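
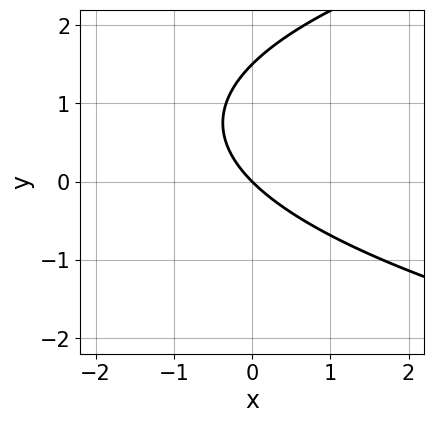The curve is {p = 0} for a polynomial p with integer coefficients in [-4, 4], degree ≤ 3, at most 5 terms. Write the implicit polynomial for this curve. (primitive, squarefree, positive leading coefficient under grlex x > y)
2*y^2 - 3*x - 3*y

The degree is 2 — a generic line meets the curve in up to 2 points.
Checking where it meets the axes: one x-axis crossing is at x = 0; it crosses the y-axis at the gridline y = 0.
Assembling these constraints gives the stated polynomial.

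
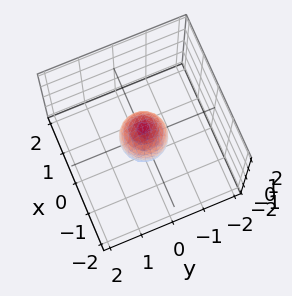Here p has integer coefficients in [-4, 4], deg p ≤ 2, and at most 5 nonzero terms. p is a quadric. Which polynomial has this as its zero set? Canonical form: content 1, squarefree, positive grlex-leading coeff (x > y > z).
2*x^2 + 2*y^2 + z^2 - 1

First, deg p = 2.
Next, symmetry: the surface is invariant under rotation about z: p = q(x² + y², z); mirror symmetry z ↦ −z ⇒ only even powers of z.
Next, from the axis intercepts and sections: the z-axis gridline crossings are at z ∈ {-1, 1}; a circular section at z = 0 has radius between 0 and 1.
Finally, together with the visible shape, these determine p as stated.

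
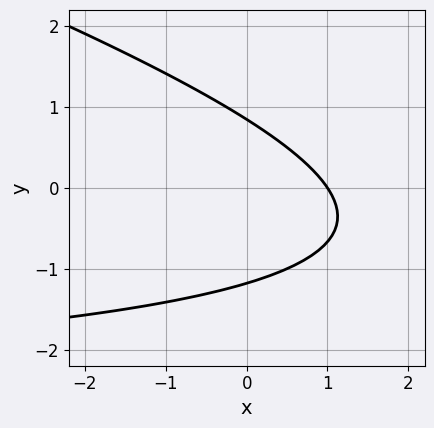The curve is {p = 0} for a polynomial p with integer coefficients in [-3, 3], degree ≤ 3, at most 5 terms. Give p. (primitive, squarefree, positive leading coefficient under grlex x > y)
Degree: the shape is more complex than any degree-1 curve, so deg p = 2.
From the visible intercepts: it crosses the x-axis at the gridline x = 1.
These observations pin down the coefficients.

x*y + 3*y^2 + 3*x + y - 3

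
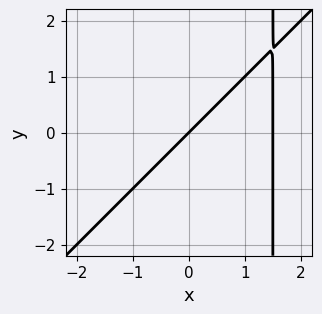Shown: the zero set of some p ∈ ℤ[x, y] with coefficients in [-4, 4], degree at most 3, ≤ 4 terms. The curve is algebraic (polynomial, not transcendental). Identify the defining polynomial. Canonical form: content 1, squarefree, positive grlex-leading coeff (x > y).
1. deg p = 2. No degree-1 curve has this shape.
2. Checking where it meets the axes: it crosses the y-axis at the gridline y = 0; it meets the x-axis at x = 0 (among the integer gridlines).
3. Assembling these constraints gives the stated polynomial.

2*x^2 - 2*x*y - 3*x + 3*y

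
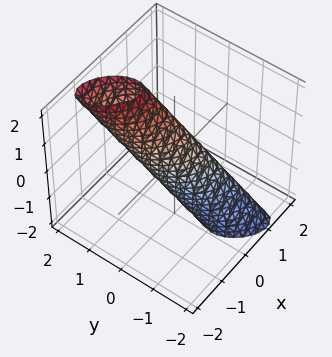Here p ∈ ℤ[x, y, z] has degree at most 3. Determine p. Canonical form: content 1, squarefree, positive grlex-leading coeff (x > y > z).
3*x^2 + 3*x*y + 3*y^2 - 3*y*z + z^2 - 1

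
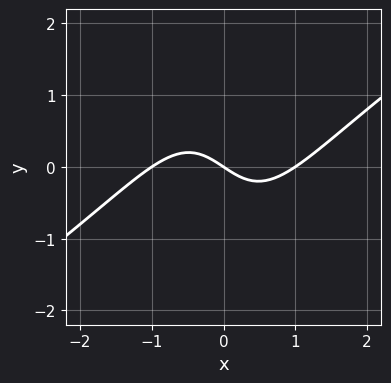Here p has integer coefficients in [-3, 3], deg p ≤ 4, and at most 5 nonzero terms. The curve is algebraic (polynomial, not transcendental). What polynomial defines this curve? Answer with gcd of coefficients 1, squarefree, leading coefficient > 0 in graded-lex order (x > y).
2*x^3 - 3*x^2*y - 2*x - 3*y

First, the degree is 3 — a generic line meets the curve in up to 3 points.
Next, from the visible intercepts: the x-axis gridline crossings are at x ∈ {-1, 0, 1}; one y-axis crossing is at y = 0.
Finally, these observations pin down the coefficients.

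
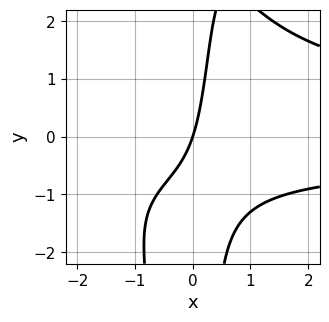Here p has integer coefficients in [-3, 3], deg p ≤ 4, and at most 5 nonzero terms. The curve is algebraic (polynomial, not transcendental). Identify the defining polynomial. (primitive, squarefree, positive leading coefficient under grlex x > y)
First, the degree is 4 — the shape is more complex than any degree-3 curve.
Next, from the axis intercepts and sections: one x-axis crossing is at x = 0; it meets the y-axis at y = 0 (among the integer gridlines).
Finally, putting this together gives p.

x^2*y^2 - 2*x*y - 3*x + y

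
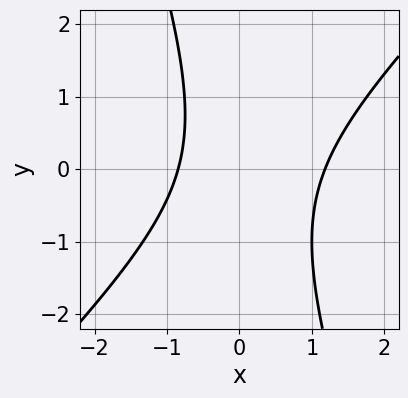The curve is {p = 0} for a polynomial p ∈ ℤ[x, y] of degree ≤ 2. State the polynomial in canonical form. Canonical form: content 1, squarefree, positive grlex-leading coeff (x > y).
1. The degree is 2 — the shape is more complex than any degree-1 curve.
2. Checking where it meets the axes: the curve avoids every integer y-axis point in the box.
3. Together with the visible shape, these determine p as stated.

3*x^2 - 2*x*y - y^2 - x - 3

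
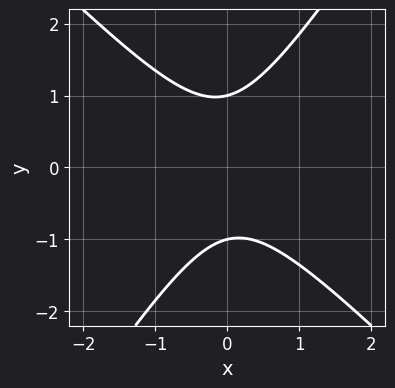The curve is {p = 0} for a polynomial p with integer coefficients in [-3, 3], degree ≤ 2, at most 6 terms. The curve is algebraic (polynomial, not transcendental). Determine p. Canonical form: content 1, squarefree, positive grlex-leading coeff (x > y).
1. deg p = 2.
2. From the visible intercepts: it misses every integer gridline on the x-axis; among the integer gridlines, it crosses the y-axis at y ∈ {-1, 1}.
3. Matching integer coefficients to the picture gives p.

3*x^2 + x*y - 2*y^2 + 2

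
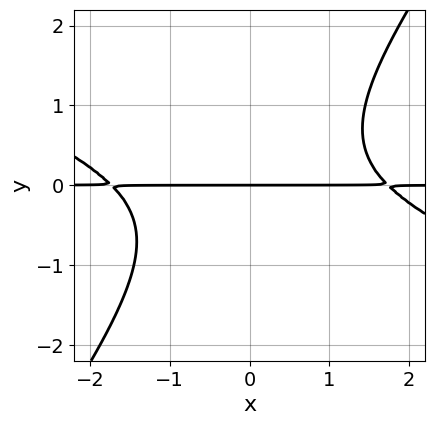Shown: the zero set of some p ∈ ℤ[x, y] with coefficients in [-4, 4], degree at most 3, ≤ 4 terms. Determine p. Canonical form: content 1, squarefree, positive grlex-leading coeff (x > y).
x^2*y + 2*x*y^2 - 2*y^3 - 3*y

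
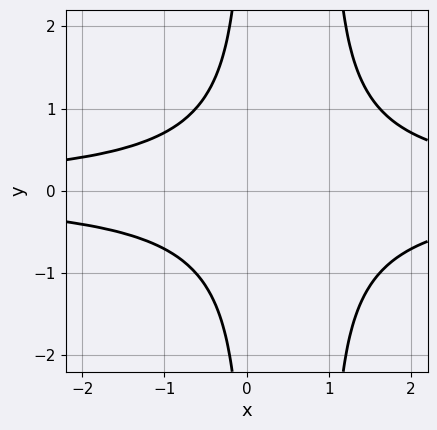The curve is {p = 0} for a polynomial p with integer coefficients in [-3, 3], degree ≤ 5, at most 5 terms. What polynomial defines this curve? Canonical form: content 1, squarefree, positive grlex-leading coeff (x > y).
x^2*y^2 - x*y^2 - 1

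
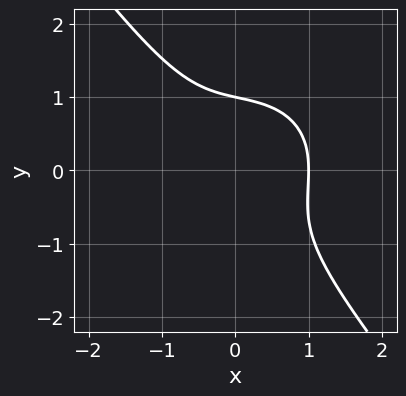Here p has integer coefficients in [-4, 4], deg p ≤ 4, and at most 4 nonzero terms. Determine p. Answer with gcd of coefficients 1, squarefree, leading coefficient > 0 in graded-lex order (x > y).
First, the degree is 3 — the shape is more complex than any degree-2 curve.
Then, against the integer gridlines: one x-axis crossing is at x = 1; it crosses the y-axis at the gridline y = 1.
Finally, putting this together gives p.

3*x^3 + 2*x*y^2 + 3*y^3 - 3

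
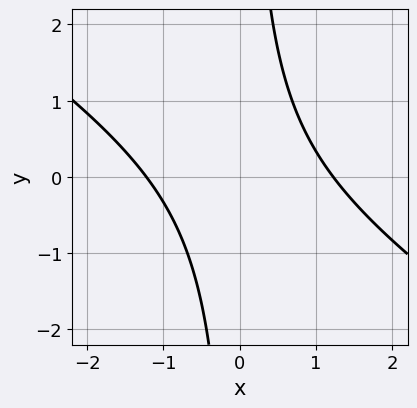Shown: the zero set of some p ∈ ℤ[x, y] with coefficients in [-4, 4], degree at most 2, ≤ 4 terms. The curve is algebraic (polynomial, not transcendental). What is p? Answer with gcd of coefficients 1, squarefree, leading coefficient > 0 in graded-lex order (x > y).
2*x^2 + 3*x*y - 3

(a) deg p = 2. A generic line meets the curve in up to 2 points.
(b) Reading off the gridlines: it misses every integer gridline on the y-axis.
(c) These observations pin down the coefficients.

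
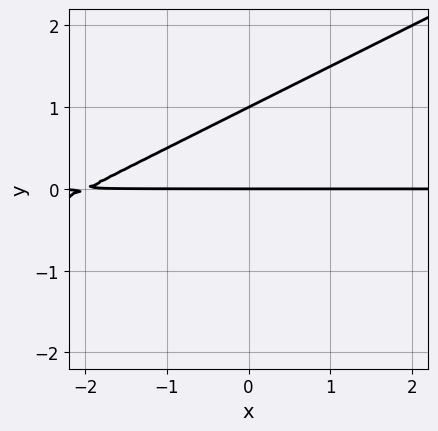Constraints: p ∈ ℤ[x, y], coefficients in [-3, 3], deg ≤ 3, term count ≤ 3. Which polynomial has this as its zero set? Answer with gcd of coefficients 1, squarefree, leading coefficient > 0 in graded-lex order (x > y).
x*y - 2*y^2 + 2*y

First, the degree is 2 — no degree-1 curve has this shape.
Next, from the visible intercepts: the visible x-axis segment lies entirely on the curve; the y-axis gridline crossings are at y ∈ {0, 1}.
Finally, the integer polynomial consistent with all of this is the stated p.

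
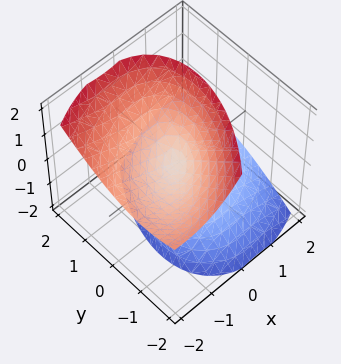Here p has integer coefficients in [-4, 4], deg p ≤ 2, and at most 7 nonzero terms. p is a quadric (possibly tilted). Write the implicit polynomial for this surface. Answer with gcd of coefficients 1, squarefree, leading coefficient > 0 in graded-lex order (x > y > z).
2*x^2 - 2*x*y + 3*x*z + 2*y^2 - 2*z^2

1. The picture has 2 separate pieces. Treating them together as one polynomial.
2. Degree: a generic line meets the surface in up to 2 points, so deg p = 2.
3. Reading off the gridlines: it meets the y-axis at y = 0 (among the integer gridlines); one z-axis crossing is at z = 0; it meets the x-axis at x = 0 (among the integer gridlines).
4. Fitting integer coefficients to these (and the overall shape) gives p.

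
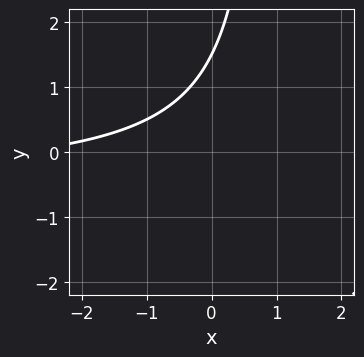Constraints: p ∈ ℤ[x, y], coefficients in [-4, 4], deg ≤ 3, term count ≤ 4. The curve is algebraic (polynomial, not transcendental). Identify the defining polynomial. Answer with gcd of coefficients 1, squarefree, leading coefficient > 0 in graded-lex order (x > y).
2*x*y + x - 2*y + 3

First, degree: the shape is more complex than any degree-1 curve, so deg p = 2.
Next, from the visible intercepts: it misses every integer gridline on the x-axis.
Finally, the integer polynomial consistent with all of this is the stated p.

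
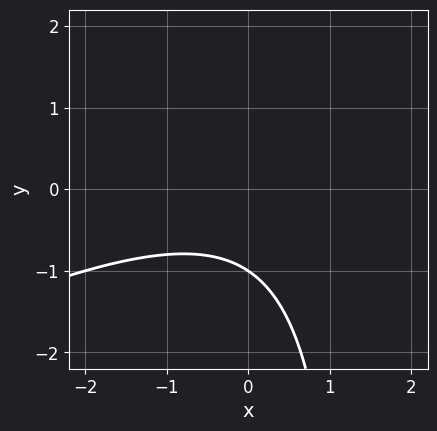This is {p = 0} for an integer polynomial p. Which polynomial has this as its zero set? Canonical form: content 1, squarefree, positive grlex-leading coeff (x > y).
x^2 - 2*x*y + 3*y + 3

First, deg p = 2.
Next, observable constraints: it misses every integer gridline on the x-axis; it meets the y-axis at y = -1 (among the integer gridlines).
Finally, the integer polynomial consistent with all of this is the stated p.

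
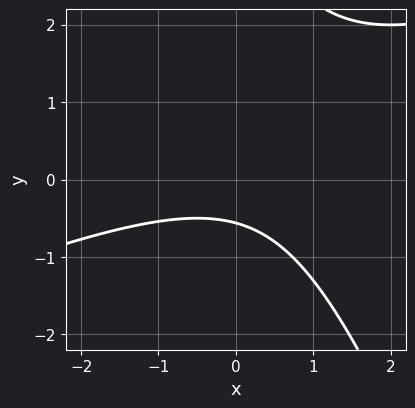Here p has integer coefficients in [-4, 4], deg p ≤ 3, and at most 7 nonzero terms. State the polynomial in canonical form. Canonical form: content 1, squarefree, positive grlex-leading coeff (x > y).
First, degree: a generic line meets the curve in up to 2 points, so deg p = 2.
Next, reading off the gridlines: no x-intercept at any integer in the box.
Finally, these observations pin down the coefficients.

x^2 - 2*x*y - y^2 + 3*y + 2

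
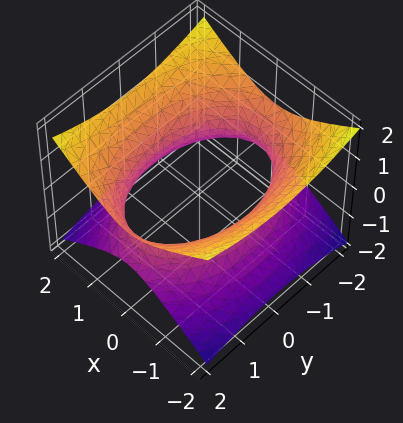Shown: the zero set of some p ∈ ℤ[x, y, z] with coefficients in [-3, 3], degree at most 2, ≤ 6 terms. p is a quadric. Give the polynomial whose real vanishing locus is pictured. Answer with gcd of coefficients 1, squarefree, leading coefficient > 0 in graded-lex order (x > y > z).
(a) Degree: an hourglass — one-sheet hyperboloid; a quadric, so deg p = 2.
(b) Symmetries: mirror symmetry y ↦ −y ⇒ only even powers of y; it's symmetric under x → −x, forcing even powers of x; mirror symmetry z ↦ −z ⇒ only even powers of z.
(c) From the visible intercepts: it misses every integer gridline on the z-axis.
(d) Together with the visible shape, these determine p as stated.

2*x^2 + y^2 - 3*z^2 - 3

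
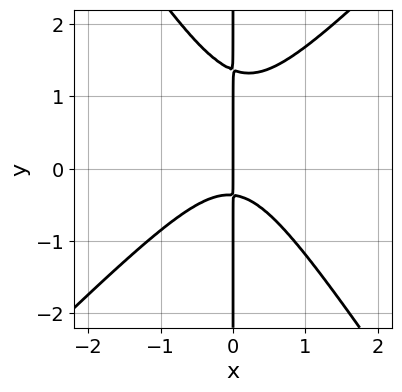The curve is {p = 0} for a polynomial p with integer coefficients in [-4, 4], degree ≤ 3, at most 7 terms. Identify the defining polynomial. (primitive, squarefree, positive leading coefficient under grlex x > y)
3*x^3 - x^2*y - 2*x*y^2 + 2*x*y + x

(a) deg p = 3.
(b) Against the integer gridlines: it crosses the x-axis at the gridline x = 0; the visible y-axis segment lies entirely on the curve.
(c) The integer polynomial consistent with all of this is the stated p.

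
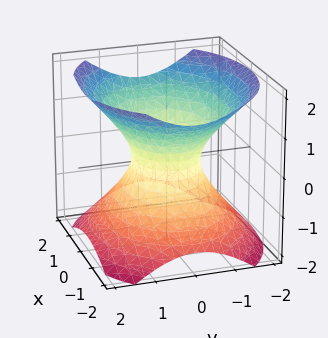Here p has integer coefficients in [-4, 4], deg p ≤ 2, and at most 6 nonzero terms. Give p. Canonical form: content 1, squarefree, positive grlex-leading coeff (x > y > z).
1. Degree: an hourglass — one-sheet hyperboloid; a quadric, so deg p = 2.
2. Symmetries: mirror symmetry z ↦ −z ⇒ only even powers of z; the y ↦ −y reflection is a symmetry, so y appears only in even powers; it's symmetric under x → −x, forcing even powers of x.
3. Checking where it meets the axes: the surface avoids every integer z-axis point in the box; the x-axis gridline crossings are at x ∈ {-1, 1}.
4. These observations pin down the coefficients.

2*x^2 + 3*y^2 - 3*z^2 - 2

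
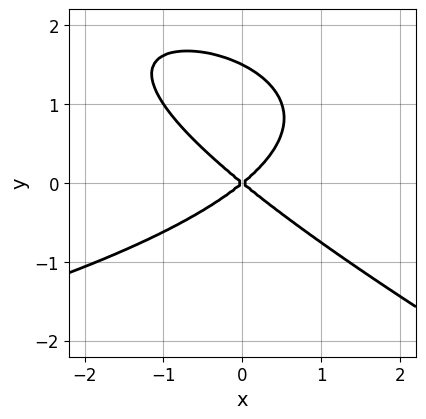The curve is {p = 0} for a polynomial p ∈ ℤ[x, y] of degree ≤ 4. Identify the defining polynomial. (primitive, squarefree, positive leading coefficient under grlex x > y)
Degree: a generic line meets the curve in up to 3 points, so deg p = 3.
Against the integer gridlines: it crosses the x-axis at the gridline x = 0; one y-axis crossing is at y = 0.
Assembling these constraints gives the stated polynomial.

x*y^2 + 2*y^3 + 2*x^2 - 3*y^2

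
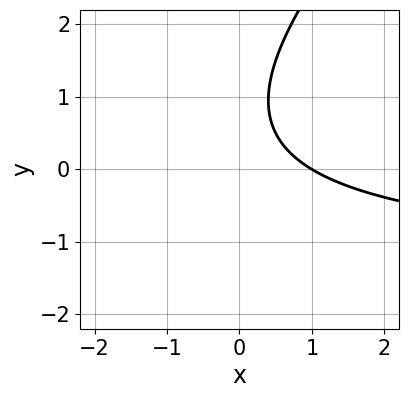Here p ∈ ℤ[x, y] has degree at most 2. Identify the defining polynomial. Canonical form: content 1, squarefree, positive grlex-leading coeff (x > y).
Degree: the shape is more complex than any degree-1 curve, so deg p = 2.
Reading off the gridlines: it misses every integer gridline on the y-axis; it crosses the x-axis at the gridline x = 1.
Putting this together gives p.

2*x*y - 2*y^2 + 3*x + 3*y - 3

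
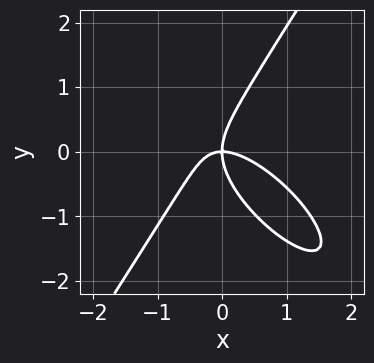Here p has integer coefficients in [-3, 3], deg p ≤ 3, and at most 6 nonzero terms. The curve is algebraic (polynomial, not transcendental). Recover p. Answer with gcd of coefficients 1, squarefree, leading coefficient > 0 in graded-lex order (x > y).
3*x^3 + 3*x^2*y - 2*y^3 + 3*x*y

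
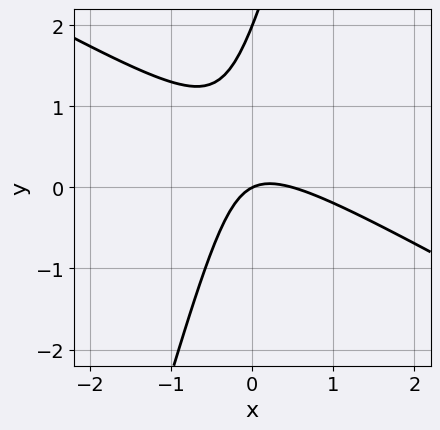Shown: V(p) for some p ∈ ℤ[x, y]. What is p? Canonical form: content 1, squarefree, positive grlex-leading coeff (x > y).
2*x^2 + 3*x*y - y^2 - x + 2*y

Degree: the shape is more complex than any degree-1 curve, so deg p = 2.
Against the integer gridlines: it meets the x-axis at x = 0 (among the integer gridlines); the y-axis gridline crossings are at y ∈ {0, 2}.
Together with the visible shape, these determine p as stated.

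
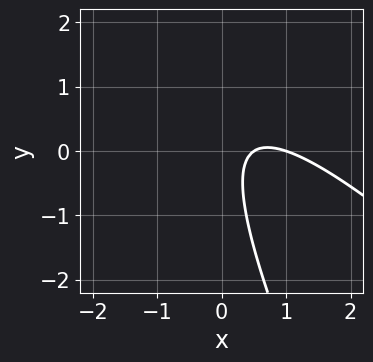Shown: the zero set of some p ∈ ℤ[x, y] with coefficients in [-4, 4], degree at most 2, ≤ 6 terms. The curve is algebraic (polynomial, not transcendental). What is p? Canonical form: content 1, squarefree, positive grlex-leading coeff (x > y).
The degree is 2 — a generic line meets the curve in up to 2 points.
Observable constraints: no y-intercept at any integer in the box; it meets the x-axis at x = 1 (among the integer gridlines).
Together with the visible shape, these determine p as stated.

2*x^2 + 3*x*y + y^2 - 3*x + 1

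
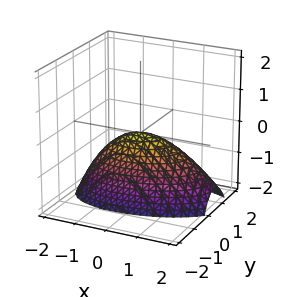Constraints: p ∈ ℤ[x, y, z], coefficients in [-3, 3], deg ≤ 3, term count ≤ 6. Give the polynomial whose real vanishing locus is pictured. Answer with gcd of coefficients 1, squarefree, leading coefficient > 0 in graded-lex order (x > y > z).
x^2 - x*y + 3*y^2 + y*z + 2*z

(a) deg p = 2. No degree-1 surface has this shape.
(b) Observable constraints: it crosses the x-axis at the gridline x = 0; one y-axis crossing is at y = 0; one z-axis crossing is at z = 0.
(c) The integer polynomial consistent with all of this is the stated p.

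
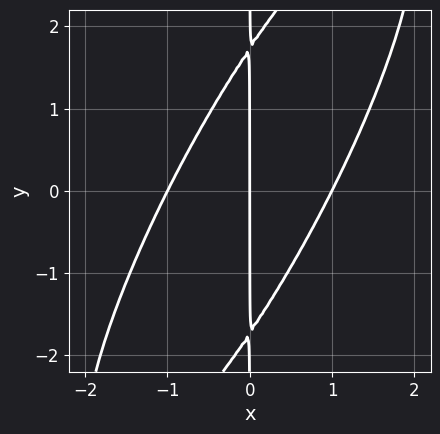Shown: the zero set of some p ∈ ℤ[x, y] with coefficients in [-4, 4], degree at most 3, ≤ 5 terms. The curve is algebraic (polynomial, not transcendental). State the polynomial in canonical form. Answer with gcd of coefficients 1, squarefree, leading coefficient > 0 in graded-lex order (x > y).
3*x^3 - 3*x^2*y + x*y^2 - 3*x

1. Degree: the shape is more complex than any degree-2 curve, so deg p = 3.
2. Against the integer gridlines: every point of the y-axis in the box is on the curve; among the integer gridlines, it crosses the x-axis at x ∈ {-1, 0, 1}.
3. The integer polynomial consistent with all of this is the stated p.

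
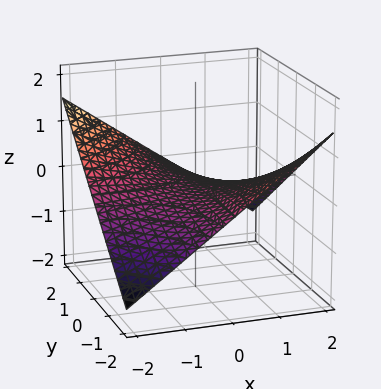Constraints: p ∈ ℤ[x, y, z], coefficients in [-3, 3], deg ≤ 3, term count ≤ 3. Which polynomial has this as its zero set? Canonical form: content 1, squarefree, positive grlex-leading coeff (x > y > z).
Degree: a saddle surface; a quadric, so deg p = 2.
Observable constraints: one z-axis crossing is at z = 0; the visible y-axis segment lies entirely on the surface.
Putting this together gives p.

x*y + 3*z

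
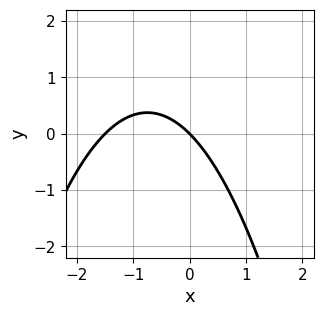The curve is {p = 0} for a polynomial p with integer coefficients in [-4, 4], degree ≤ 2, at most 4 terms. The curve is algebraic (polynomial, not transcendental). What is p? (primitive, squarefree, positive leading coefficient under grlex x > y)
deg p = 2. The shape is more complex than any degree-1 curve.
Observable constraints: it meets the x-axis at x = 0 (among the integer gridlines); it meets the y-axis at y = 0 (among the integer gridlines).
Solving for integer coefficients yields p as stated.

2*x^2 + 3*x + 3*y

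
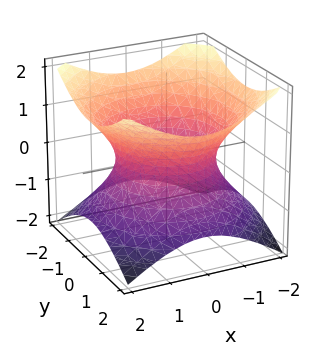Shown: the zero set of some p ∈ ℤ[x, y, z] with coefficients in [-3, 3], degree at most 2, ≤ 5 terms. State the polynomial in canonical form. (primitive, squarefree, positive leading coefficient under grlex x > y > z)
First, deg p = 2. One connected sheet with a waist; a quadric.
Then, symmetries: the surface is invariant under rotation about z: p = q(x² + y², z); it's symmetric under z → −z, forcing even powers of z.
Then, from the axis intercepts and sections: a circular section at z = 0 has radius between 1 and 2; the surface avoids every integer z-axis point in the box.
Finally, matching integer coefficients to the picture gives p.

2*x^2 + 2*y^2 - 3*z^2 - 3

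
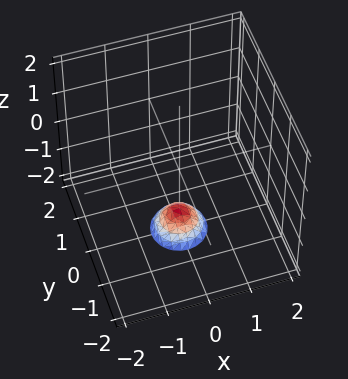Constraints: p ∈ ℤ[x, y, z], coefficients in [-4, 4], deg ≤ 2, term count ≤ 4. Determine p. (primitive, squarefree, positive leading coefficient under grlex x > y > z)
3*x^2 + 3*y^2 + 2*z + 3

First, degree: no degree-1 surface has this shape, so deg p = 2.
Next, symmetry: the z-axis is an axis of rotation, so x and y enter only as x² + y².
Then, observable constraints: no y-intercept at any integer in the box; a circular section at z = -2 has radius between 0 and 1; it misses every integer gridline on the x-axis.
Finally, fitting integer coefficients to these (and the overall shape) gives p.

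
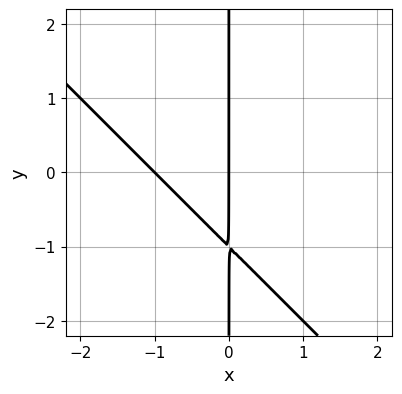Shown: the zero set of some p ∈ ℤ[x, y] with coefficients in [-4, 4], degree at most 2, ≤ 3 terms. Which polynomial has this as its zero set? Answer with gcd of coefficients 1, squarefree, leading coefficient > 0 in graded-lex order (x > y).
x^2 + x*y + x

First, deg p = 2. A generic line meets the curve in up to 2 points.
Next, against the integer gridlines: the x-axis gridline crossings are at x ∈ {-1, 0}; the visible y-axis segment lies entirely on the curve.
Finally, putting this together gives p.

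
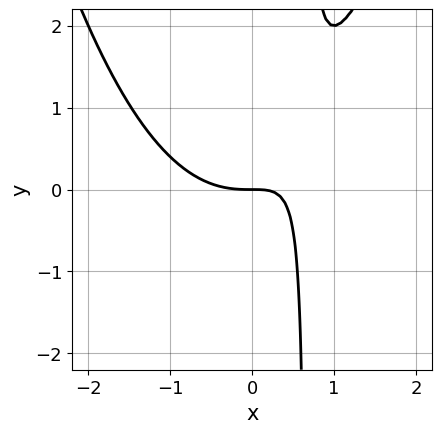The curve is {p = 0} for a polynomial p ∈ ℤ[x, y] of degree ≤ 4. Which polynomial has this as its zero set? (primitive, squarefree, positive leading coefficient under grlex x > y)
First, deg p = 3. The shape is more complex than any degree-2 curve.
Next, against the integer gridlines: it crosses the x-axis at the gridline x = 0; one y-axis crossing is at y = 0.
Finally, assembling these constraints gives the stated polynomial.

2*x^3 - 3*x*y + 2*y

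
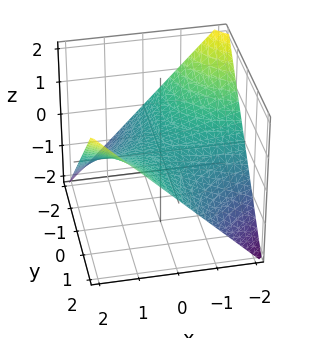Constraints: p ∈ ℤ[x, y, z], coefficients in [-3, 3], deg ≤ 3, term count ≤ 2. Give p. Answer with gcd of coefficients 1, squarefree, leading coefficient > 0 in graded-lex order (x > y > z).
x*y - 2*z

(a) Degree: a hyperbolic paraboloid; a quadric, so deg p = 2.
(b) From the axis intercepts and sections: it meets the z-axis at z = 0 (among the integer gridlines); the visible x-axis segment lies entirely on the surface; the visible y-axis segment lies entirely on the surface.
(c) Fitting integer coefficients to these (and the overall shape) gives p.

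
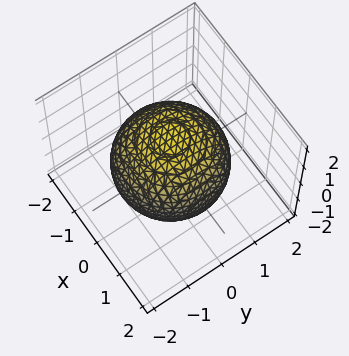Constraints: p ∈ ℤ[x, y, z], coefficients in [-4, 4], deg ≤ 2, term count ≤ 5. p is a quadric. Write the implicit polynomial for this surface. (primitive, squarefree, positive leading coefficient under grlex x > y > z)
Degree: a closed, bounded, convex surface; a quadric, so deg p = 2.
Symmetries: it's symmetric under z → −z, forcing even powers of z; the surface is invariant under rotation about z: p = q(x² + y², z).
Observable constraints: a circular section at z = -1 has radius exactly 1.
Assembling these constraints gives the stated polynomial.

x^2 + y^2 + z^2 - 2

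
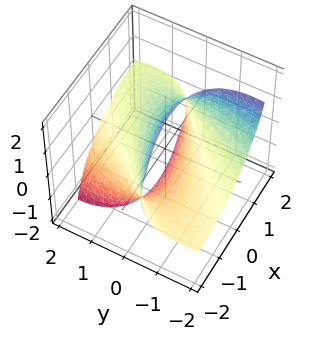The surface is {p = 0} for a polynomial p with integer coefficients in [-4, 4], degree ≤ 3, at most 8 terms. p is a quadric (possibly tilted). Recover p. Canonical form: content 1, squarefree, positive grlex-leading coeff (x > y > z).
x^2 - 2*x*y + y^2 + 3*y*z + z^2 - 2

(a) Degree: the shape is more complex than any degree-1 surface, so deg p = 2.
(b) Putting this together gives p.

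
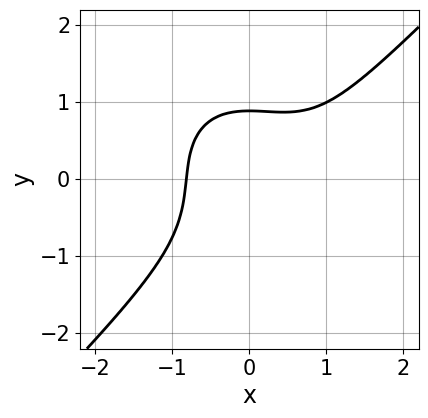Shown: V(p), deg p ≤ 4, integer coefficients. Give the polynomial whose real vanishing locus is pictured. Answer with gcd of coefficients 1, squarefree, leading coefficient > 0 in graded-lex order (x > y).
3*x^3 - 3*y^3 - 2*x^2 - y + 3

(a) deg p = 3. No degree-2 curve has this shape.
(b) The integer polynomial consistent with all of this is the stated p.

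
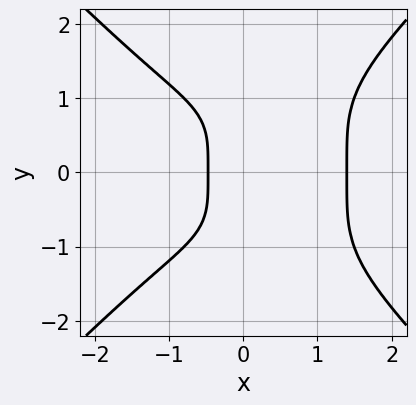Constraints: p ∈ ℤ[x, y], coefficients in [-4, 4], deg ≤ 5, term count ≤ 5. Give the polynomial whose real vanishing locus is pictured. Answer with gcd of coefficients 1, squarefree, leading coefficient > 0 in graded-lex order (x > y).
x^4 - y^4 - 2*x - 1

deg p = 4. The shape is more complex than any degree-3 curve.
Symmetries: mirror symmetry y ↦ −y ⇒ only even powers of y.
From the axis intercepts and sections: the curve avoids every integer y-axis point in the box.
Solving for integer coefficients yields p as stated.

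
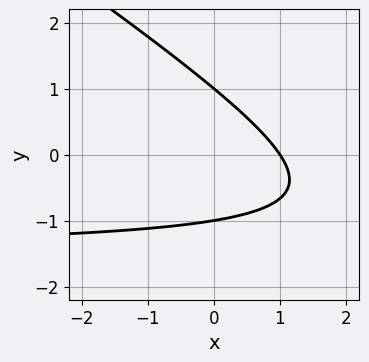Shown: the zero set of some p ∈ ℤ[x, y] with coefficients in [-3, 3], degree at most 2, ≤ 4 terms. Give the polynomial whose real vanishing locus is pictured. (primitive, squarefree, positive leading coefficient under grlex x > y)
First, deg p = 2.
Next, from the visible intercepts: among the integer gridlines, it crosses the y-axis at y ∈ {-1, 1}; it meets the x-axis at x = 1 (among the integer gridlines).
Finally, assembling these constraints gives the stated polynomial.

2*x*y + 3*y^2 + 3*x - 3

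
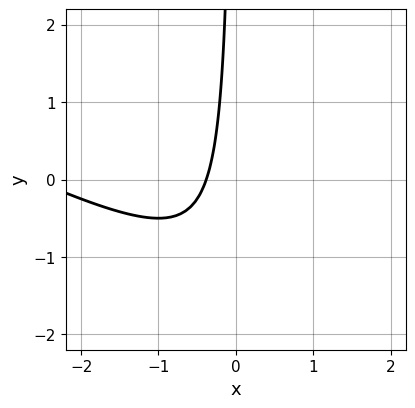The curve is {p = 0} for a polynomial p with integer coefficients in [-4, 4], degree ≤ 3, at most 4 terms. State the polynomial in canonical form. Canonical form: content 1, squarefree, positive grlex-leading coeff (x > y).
x^2 + 2*x*y + 3*x + 1

(a) The degree is 2 — the shape is more complex than any degree-1 curve.
(b) Reading off the gridlines: no y-intercept at any integer in the box.
(c) Matching integer coefficients to the picture gives p.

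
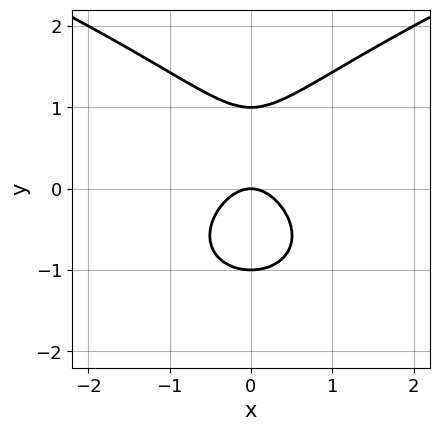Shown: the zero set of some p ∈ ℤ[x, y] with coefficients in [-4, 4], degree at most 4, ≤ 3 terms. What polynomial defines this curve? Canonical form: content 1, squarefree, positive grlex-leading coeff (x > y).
2*y^3 - 3*x^2 - 2*y

The degree is 3 — the shape is more complex than any degree-2 curve.
Symmetries: the x ↦ −x reflection is a symmetry, so x appears only in even powers.
From the visible intercepts: the y-axis gridline crossings are at y ∈ {-1, 0, 1}; it meets the x-axis at x = 0 (among the integer gridlines).
Assembling these constraints gives the stated polynomial.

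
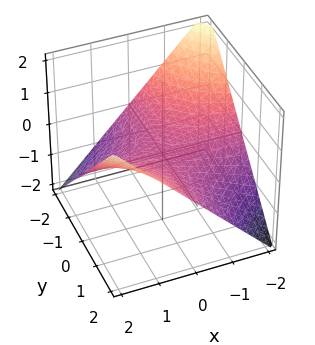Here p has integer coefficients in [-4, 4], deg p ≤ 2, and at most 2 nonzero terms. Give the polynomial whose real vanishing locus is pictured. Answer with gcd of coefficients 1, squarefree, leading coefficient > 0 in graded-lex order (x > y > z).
x*y - 2*z

First, deg p = 2. A hyperbolic paraboloid; a quadric.
Then, against the integer gridlines: the visible x-axis segment lies entirely on the surface; the visible y-axis segment lies entirely on the surface; it crosses the z-axis at the gridline z = 0.
Finally, assembling these constraints gives the stated polynomial.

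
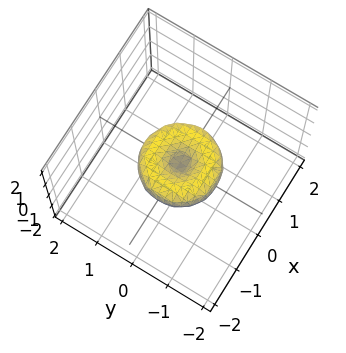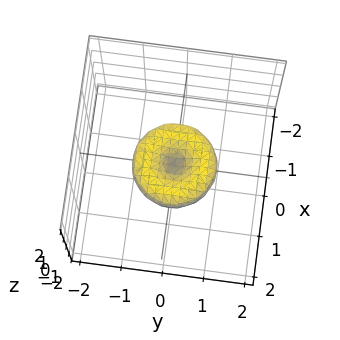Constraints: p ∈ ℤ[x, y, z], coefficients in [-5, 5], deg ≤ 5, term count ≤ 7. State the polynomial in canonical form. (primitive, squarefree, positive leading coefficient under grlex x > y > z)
(a) Degree: no degree-3 surface has this shape, so deg p = 4.
(b) Symmetries: the surface is invariant under rotation about z: p = q(x² + y², z).
(c) From the visible intercepts: a circular section at z = 0 has radius exactly 1; it meets the z-axis at z = 0 (among the integer gridlines); among the integer gridlines, it crosses the y-axis at y ∈ {-1, 0, 1}; the x-axis gridline crossings are at x ∈ {-1, 0, 1}.
(d) Putting this together gives p.

2*x^4 + 4*x^2*y^2 + 2*y^4 - 2*x^2 - 2*y^2 + 3*z^2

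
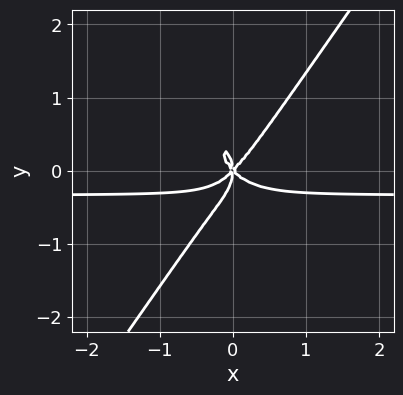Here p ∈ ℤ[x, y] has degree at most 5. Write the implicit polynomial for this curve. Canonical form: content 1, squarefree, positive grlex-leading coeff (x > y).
3*x^3*y - y^4 + x^3 - x*y^2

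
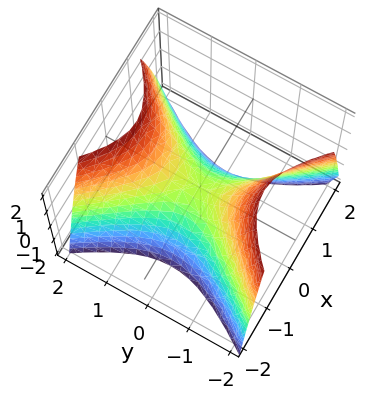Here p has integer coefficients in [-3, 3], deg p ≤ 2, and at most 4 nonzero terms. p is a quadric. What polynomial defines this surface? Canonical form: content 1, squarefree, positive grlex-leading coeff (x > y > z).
3*x^2 - 2*y^2 + 2*z

First, degree: a saddle surface; a quadric, so deg p = 2.
Then, symmetries: mirror symmetry y ↦ −y ⇒ only even powers of y; mirror symmetry x ↦ −x ⇒ only even powers of x.
Next, checking where it meets the axes: it crosses the z-axis at the gridline z = 0; it crosses the x-axis at the gridline x = 0.
Finally, the integer polynomial consistent with all of this is the stated p.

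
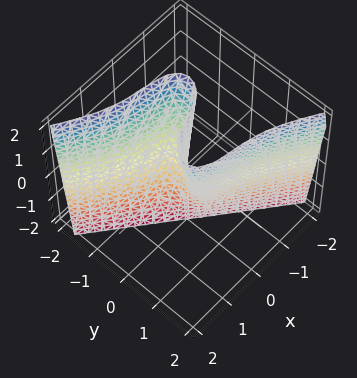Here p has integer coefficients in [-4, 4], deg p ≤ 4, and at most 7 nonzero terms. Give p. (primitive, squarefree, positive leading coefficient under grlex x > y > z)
First, the degree is 3 — a generic line meets the surface in up to 3 points.
Then, against the integer gridlines: it crosses the x-axis at the gridline x = 0; the visible z-axis segment lies entirely on the surface.
Finally, solving for integer coefficients yields p as stated.

x^3 + 2*y^3 - y*z + x - y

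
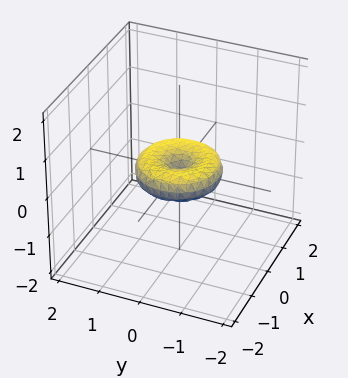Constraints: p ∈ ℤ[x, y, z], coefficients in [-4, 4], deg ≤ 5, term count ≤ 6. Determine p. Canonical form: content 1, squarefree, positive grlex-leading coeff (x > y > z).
1. Degree: a generic line meets the surface in up to 4 points, so deg p = 4.
2. Symmetries: the surface is invariant under rotation about z: p = q(x² + y², z).
3. Observable constraints: among the integer gridlines, it crosses the x-axis at x ∈ {-1, 0, 1}; it meets the z-axis at z = 0 (among the integer gridlines); a circular section at z = 0 has radius exactly 1.
4. Together with the visible shape, these determine p as stated. Check: (0, -1, 0) on the y-axis lies on the surface, and p(0, -1, 0) = 0. ✓

x^4 + 2*x^2*y^2 + y^4 - x^2 - y^2 + 2*z^2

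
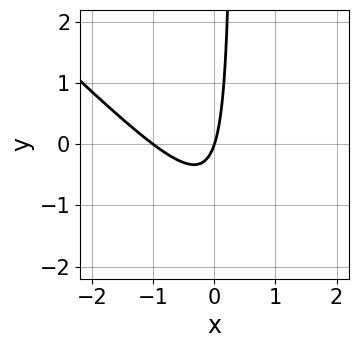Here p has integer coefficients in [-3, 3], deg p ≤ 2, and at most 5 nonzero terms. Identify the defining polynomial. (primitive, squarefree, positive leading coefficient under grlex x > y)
1. The degree is 2 — a generic line meets the curve in up to 2 points.
2. From the visible intercepts: it crosses the y-axis at the gridline y = 0; the x-axis gridline crossings are at x ∈ {-1, 0}.
3. These observations pin down the coefficients.

3*x^2 + 3*x*y + 3*x - y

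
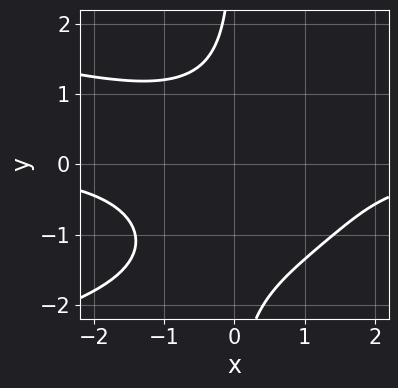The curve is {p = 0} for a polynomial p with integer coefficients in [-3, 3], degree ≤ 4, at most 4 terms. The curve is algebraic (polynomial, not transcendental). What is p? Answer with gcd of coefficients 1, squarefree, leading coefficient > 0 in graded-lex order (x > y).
deg p = 4.
Checking where it meets the axes: no y-intercept at any integer in the box; no x-intercept at any integer in the box.
Assembling these constraints gives the stated polynomial.

x*y^3 + x^2*y + x*y^2 + 2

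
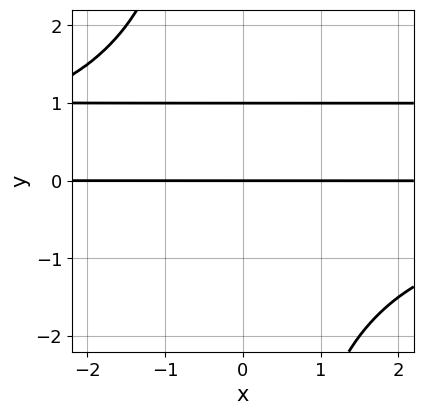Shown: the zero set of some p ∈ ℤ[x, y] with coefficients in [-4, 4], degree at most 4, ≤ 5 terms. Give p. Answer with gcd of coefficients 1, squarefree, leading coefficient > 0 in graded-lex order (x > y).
x*y^3 - x*y^2 + 3*y^2 - 3*y

1. The degree is 4 — the shape is more complex than any degree-3 curve.
2. Checking where it meets the axes: the y-axis gridline crossings are at y ∈ {0, 1}; every point of the x-axis in the box is on the curve.
3. Putting this together gives p.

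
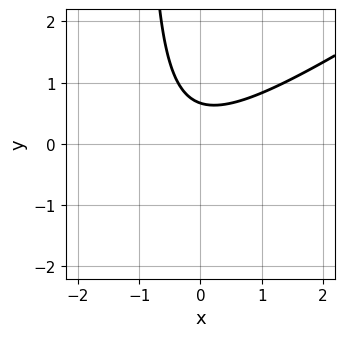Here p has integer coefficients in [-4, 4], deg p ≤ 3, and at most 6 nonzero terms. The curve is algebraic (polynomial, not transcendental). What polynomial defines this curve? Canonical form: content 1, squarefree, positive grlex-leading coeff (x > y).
2*x^2 - 3*x*y + x - 3*y + 2

First, deg p = 2. A generic line meets the curve in up to 2 points.
Next, against the integer gridlines: it misses every integer gridline on the x-axis.
Finally, assembling these constraints gives the stated polynomial.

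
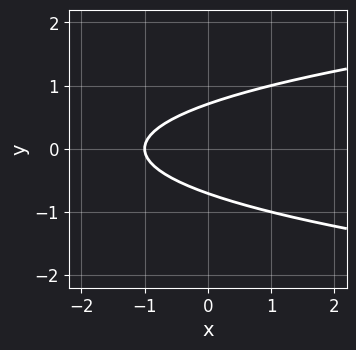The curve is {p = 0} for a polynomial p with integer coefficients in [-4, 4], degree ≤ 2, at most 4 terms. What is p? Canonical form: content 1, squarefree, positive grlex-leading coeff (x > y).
2*y^2 - x - 1

(a) Degree: the shape is more complex than any degree-1 curve, so deg p = 2.
(b) Symmetries: the y ↦ −y reflection is a symmetry, so y appears only in even powers.
(c) Reading off the gridlines: one x-axis crossing is at x = -1.
(d) Together with the visible shape, these determine p as stated.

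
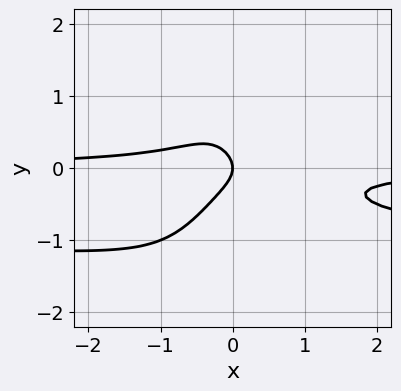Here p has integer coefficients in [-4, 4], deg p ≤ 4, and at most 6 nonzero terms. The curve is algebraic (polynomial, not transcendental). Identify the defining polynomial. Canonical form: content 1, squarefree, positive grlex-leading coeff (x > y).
deg p = 4. No degree-3 curve has this shape.
Observable constraints: it meets the x-axis at x = 0 (among the integer gridlines); it crosses the y-axis at the gridline y = 0.
Assembling these constraints gives the stated polynomial.

3*x^2*y^2 + 3*x^2*y + x*y^2 + 2*y^2 + x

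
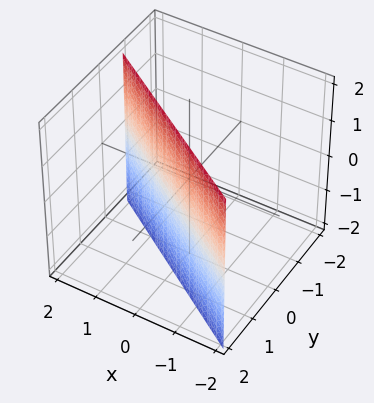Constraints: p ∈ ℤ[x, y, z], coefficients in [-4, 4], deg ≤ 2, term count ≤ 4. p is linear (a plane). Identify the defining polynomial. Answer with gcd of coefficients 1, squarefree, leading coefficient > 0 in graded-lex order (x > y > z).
deg p = 1.
Checking where it meets the axes: it meets the x-axis at x = 1 (among the integer gridlines); no z-intercept at any integer in the box.
The integer polynomial consistent with all of this is the stated p.

2*x + 3*y - 2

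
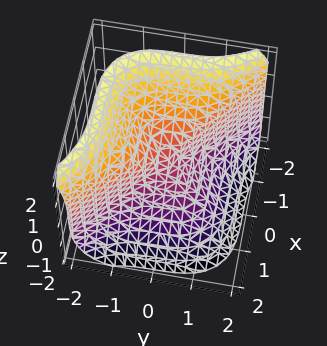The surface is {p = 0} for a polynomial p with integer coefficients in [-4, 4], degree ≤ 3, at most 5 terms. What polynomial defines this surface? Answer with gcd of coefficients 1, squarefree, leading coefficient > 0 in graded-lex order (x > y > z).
3*x^3 + 3*y^3 + 2*z^3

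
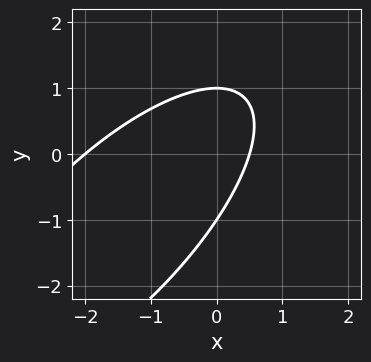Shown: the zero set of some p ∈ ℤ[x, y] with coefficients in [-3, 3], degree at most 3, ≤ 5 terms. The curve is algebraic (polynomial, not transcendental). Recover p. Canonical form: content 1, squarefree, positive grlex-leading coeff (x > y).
2*x^2 - 3*x*y + 2*y^2 + 3*x - 2

(a) deg p = 2. A generic line meets the curve in up to 2 points.
(b) Checking where it meets the axes: one x-axis crossing is at x = -2; the y-axis gridline crossings are at y ∈ {-1, 1}.
(c) Solving for integer coefficients yields p as stated.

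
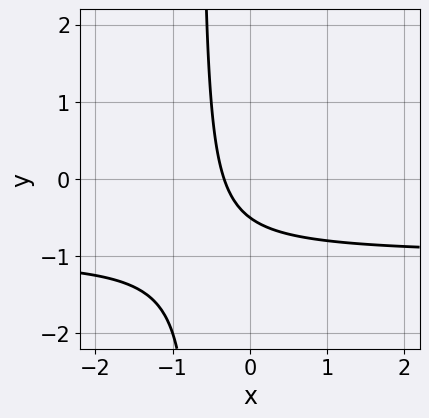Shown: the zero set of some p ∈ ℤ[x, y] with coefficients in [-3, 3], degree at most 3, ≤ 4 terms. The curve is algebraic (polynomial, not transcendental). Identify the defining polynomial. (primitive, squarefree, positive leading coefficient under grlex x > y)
1. deg p = 2. The shape is more complex than any degree-1 curve.
2. Matching integer coefficients to the picture gives p.

3*x*y + 3*x + 2*y + 1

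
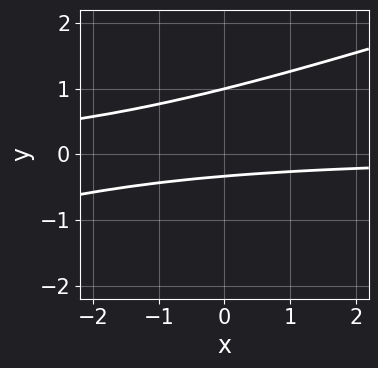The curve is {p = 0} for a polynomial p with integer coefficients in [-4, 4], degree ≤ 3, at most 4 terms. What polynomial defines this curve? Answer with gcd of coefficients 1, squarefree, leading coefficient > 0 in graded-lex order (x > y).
(a) Degree: no degree-1 curve has this shape, so deg p = 2.
(b) Against the integer gridlines: it misses every integer gridline on the x-axis; it meets the y-axis at y = 1 (among the integer gridlines).
(c) Matching integer coefficients to the picture gives p.

x*y - 3*y^2 + 2*y + 1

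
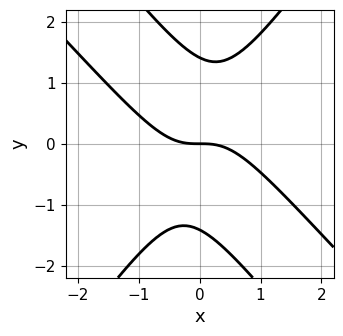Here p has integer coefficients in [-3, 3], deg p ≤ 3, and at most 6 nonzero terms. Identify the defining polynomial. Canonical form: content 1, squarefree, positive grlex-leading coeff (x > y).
Degree: the shape is more complex than any degree-2 curve, so deg p = 3.
Observable constraints: one x-axis crossing is at x = 0; it meets the y-axis at y = 0 (among the integer gridlines).
These observations pin down the coefficients.

2*x^3 + 2*x^2*y - x*y^2 - y^3 + 2*y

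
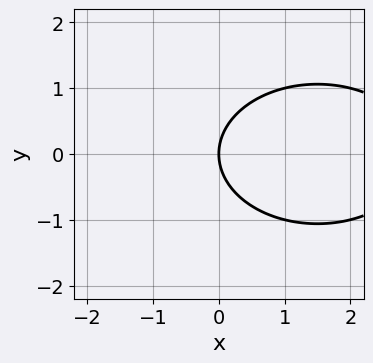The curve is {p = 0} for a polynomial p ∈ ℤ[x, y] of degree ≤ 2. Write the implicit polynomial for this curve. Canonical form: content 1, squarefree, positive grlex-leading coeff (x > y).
1. The degree is 2 — a generic line meets the curve in up to 2 points.
2. Symmetries: it's symmetric under y → −y, forcing even powers of y.
3. Observable constraints: one x-axis crossing is at x = 0; it crosses the y-axis at the gridline y = 0.
4. Putting this together gives p.

x^2 + 2*y^2 - 3*x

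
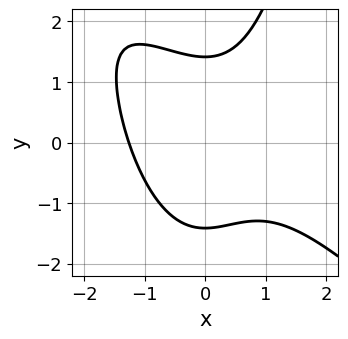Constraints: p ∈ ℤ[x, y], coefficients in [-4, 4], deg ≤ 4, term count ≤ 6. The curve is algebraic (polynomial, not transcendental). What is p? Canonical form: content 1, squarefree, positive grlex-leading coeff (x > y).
(a) deg p = 3.
(b) Matching integer coefficients to the picture gives p.

x^3 + x^2*y - y^2 + 2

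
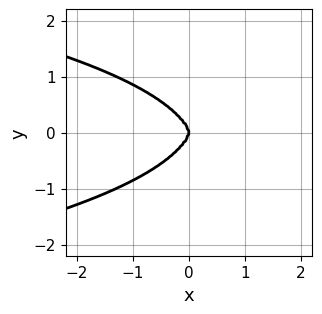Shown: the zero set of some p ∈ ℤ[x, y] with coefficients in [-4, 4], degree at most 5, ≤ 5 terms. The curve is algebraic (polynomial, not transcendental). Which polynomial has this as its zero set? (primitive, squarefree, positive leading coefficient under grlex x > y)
1. The degree is 4 — a generic line meets the curve in up to 4 points.
2. Symmetries: the y ↦ −y reflection is a symmetry, so y appears only in even powers.
3. Observable constraints: it crosses the x-axis at the gridline x = 0; one y-axis crossing is at y = 0.
4. Putting this together gives p.

2*x^2*y^2 + y^4 + 2*x^3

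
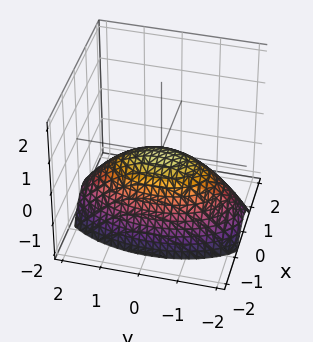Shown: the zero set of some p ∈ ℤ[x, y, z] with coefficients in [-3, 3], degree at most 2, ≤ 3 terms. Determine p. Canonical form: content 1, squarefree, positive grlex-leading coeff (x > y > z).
First, the degree is 2 — a single bowl opening along one axis; a quadric.
Next, symmetries: it's symmetric under y → −y, forcing even powers of y; mirror symmetry x ↦ −x ⇒ only even powers of x.
Next, against the integer gridlines: it meets the y-axis at y = 0 (among the integer gridlines); it crosses the x-axis at the gridline x = 0.
Finally, fitting integer coefficients to these (and the overall shape) gives p.

3*x^2 + y^2 + 3*z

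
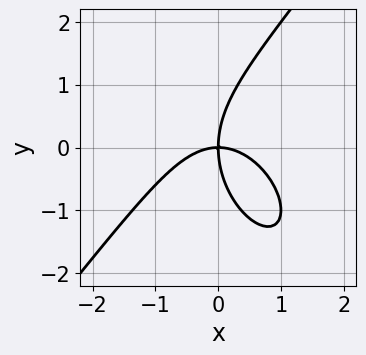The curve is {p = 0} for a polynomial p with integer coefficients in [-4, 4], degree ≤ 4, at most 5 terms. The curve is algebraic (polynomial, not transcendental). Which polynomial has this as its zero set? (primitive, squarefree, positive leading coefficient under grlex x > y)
2*x^3 - y^3 + 3*x*y

(a) deg p = 3. The shape is more complex than any degree-2 curve.
(b) Observable constraints: it crosses the y-axis at the gridline y = 0; it crosses the x-axis at the gridline x = 0.
(c) Matching integer coefficients to the picture gives p.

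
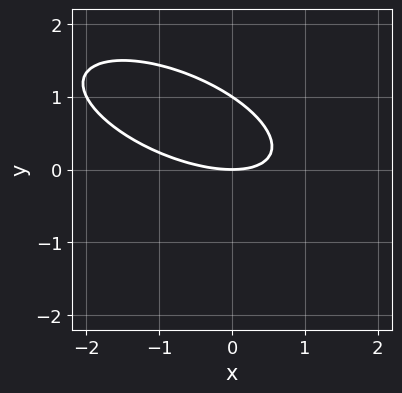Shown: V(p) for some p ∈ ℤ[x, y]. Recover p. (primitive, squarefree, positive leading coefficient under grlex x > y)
(a) deg p = 2.
(b) Against the integer gridlines: one x-axis crossing is at x = 0; the y-axis gridline crossings are at y ∈ {0, 1}.
(c) Assembling these constraints gives the stated polynomial.

x^2 + 2*x*y + 3*y^2 - 3*y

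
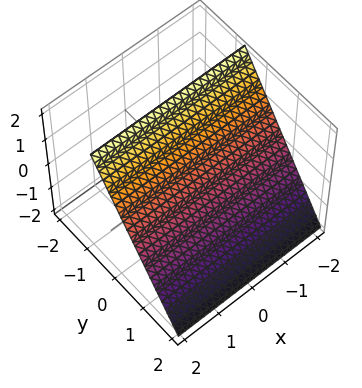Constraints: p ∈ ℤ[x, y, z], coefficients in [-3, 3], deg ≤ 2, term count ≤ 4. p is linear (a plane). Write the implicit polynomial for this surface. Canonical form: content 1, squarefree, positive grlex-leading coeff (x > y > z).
First, deg p = 1.
Then, checking where it meets the axes: one z-axis crossing is at z = 1; the surface avoids every integer x-axis point in the box.
Finally, fitting integer coefficients to these (and the overall shape) gives p.

3*y + 2*z - 2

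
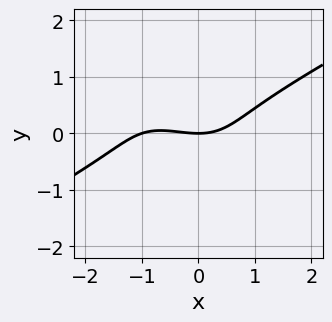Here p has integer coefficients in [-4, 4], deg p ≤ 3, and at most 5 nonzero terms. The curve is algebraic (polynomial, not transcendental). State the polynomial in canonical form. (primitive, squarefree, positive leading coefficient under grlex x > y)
x^3 - 2*x*y^2 - 3*y^3 + x^2 - 3*y

First, degree: the shape is more complex than any degree-2 curve, so deg p = 3.
Then, observable constraints: the x-axis gridline crossings are at x ∈ {-1, 0}; it meets the y-axis at y = 0 (among the integer gridlines).
Finally, the integer polynomial consistent with all of this is the stated p.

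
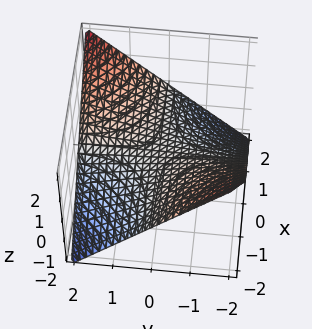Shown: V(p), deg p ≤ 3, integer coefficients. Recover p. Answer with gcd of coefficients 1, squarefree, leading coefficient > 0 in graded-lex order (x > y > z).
(a) The degree is 2 — a saddle surface; a quadric.
(b) Observable constraints: every point of the y-axis in the box is on the surface; it meets the z-axis at z = 0 (among the integer gridlines); every point of the x-axis in the box is on the surface.
(c) Matching integer coefficients to the picture gives p.

x*y - 2*z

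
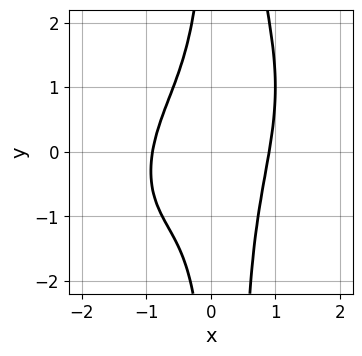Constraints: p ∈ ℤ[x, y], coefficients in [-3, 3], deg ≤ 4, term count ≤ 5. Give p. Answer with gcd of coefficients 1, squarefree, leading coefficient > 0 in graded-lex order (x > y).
First, deg p = 4. A generic line meets the curve in up to 4 points.
Next, observable constraints: no y-intercept at any integer in the box.
Finally, solving for integer coefficients yields p as stated.

3*x^4 - 2*x^3*y + 2*x^2*y^2 - x*y^2 - 2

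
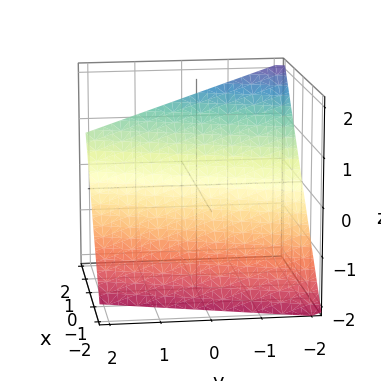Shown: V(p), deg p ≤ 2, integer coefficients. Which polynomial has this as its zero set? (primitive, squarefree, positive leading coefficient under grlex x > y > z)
(a) deg p = 1. The surface is flat (a plane).
(b) Checking where it meets the axes: it crosses the y-axis at the gridline y = -2.
(c) Putting this together gives p.

3*x - y - 3*z - 2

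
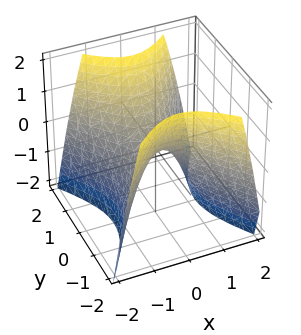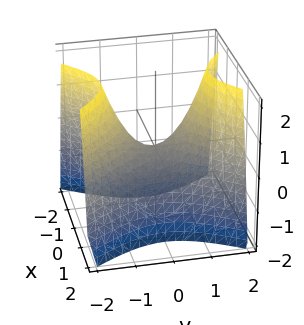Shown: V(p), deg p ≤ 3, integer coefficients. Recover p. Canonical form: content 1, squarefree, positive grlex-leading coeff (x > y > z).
(a) The degree is 2 — a hyperbolic paraboloid; a quadric.
(b) Symmetries: it's symmetric under y → −y, forcing even powers of y; it's symmetric under x → −x, forcing even powers of x.
(c) Against the integer gridlines: one y-axis crossing is at y = 0; one x-axis crossing is at x = 0; it crosses the z-axis at the gridline z = 0.
(d) Solving for integer coefficients yields p as stated.

3*x^2 - 2*y^2 + 2*z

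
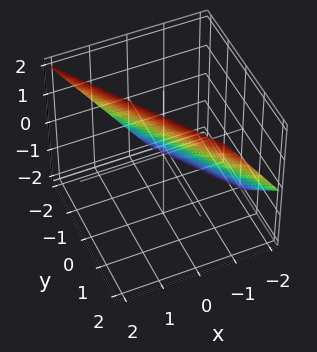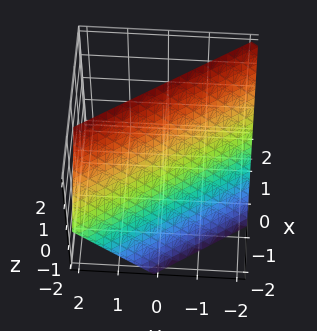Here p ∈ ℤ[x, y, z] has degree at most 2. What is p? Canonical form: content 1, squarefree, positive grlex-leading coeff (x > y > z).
3*x + 2*y - 2*z + 2

(a) Degree: every cross-section is a straight line — this is a plane, so deg p = 1.
(b) Observable constraints: it meets the z-axis at z = 1 (among the integer gridlines); one y-axis crossing is at y = -1.
(c) Matching integer coefficients to the picture gives p.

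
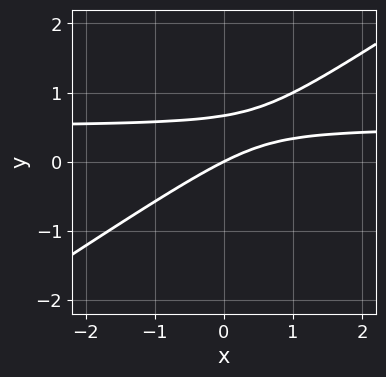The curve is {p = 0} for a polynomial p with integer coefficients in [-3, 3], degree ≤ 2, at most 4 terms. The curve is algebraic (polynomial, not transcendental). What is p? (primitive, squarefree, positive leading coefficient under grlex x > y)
deg p = 2. No degree-1 curve has this shape.
From the axis intercepts and sections: it crosses the x-axis at the gridline x = 0; it meets the y-axis at y = 0 (among the integer gridlines).
Matching integer coefficients to the picture gives p.

2*x*y - 3*y^2 - x + 2*y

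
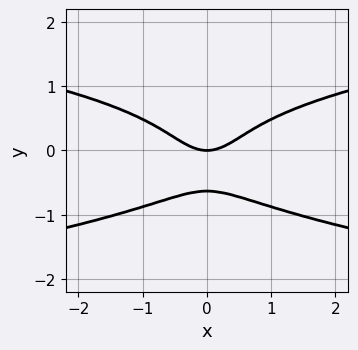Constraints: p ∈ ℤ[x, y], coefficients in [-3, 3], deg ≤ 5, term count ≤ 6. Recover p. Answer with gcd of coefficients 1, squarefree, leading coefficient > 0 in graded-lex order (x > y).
3*y^4 + y^3 - x^2 + y^2 + y

1. deg p = 4.
2. Symmetries: mirror symmetry x ↦ −x ⇒ only even powers of x.
3. Against the integer gridlines: it crosses the y-axis at the gridline y = 0; it meets the x-axis at x = 0 (among the integer gridlines).
4. Matching integer coefficients to the picture gives p.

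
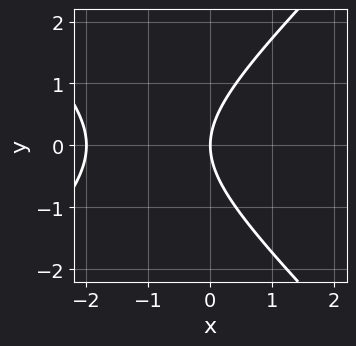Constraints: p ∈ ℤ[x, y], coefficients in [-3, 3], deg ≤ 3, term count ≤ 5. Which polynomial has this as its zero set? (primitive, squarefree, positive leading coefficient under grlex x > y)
(a) deg p = 2.
(b) Symmetries: it's symmetric under y → −y, forcing even powers of y.
(c) From the axis intercepts and sections: the x-axis gridline crossings are at x ∈ {-2, 0}; it crosses the y-axis at the gridline y = 0.
(d) Putting this together gives p.

x^2 - y^2 + 2*x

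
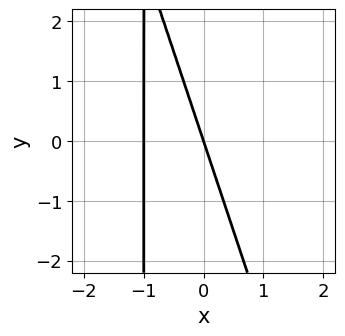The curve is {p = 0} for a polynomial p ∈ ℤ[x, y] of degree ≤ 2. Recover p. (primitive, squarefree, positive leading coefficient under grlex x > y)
First, deg p = 2. The shape is more complex than any degree-1 curve.
Then, against the integer gridlines: one y-axis crossing is at y = 0; the x-axis gridline crossings are at x ∈ {-1, 0}.
Finally, assembling these constraints gives the stated polynomial.

3*x^2 + x*y + 3*x + y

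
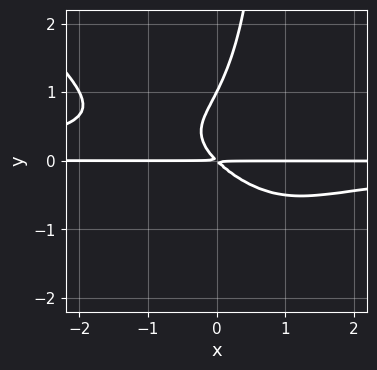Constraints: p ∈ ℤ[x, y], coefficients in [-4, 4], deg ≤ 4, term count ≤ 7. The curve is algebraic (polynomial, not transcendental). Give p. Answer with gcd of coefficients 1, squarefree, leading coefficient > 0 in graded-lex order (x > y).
x^2*y^2 + x*y^3 - y^3 + x*y + y^2

1. The degree is 4 — the shape is more complex than any degree-3 curve.
2. From the axis intercepts and sections: every point of the x-axis in the box is on the curve; it crosses the y-axis at the gridline y = 1.
3. Together with the visible shape, these determine p as stated.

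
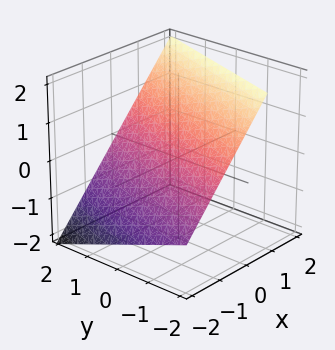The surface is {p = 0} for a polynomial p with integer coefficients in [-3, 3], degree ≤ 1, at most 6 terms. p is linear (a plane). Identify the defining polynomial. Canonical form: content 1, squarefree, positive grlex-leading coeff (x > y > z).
1. Degree: the surface is flat (a plane), so deg p = 1.
2. Reading off the gridlines: it meets the y-axis at y = 2 (among the integer gridlines).
3. The integer polynomial consistent with all of this is the stated p.

3*x - y - 3*z + 2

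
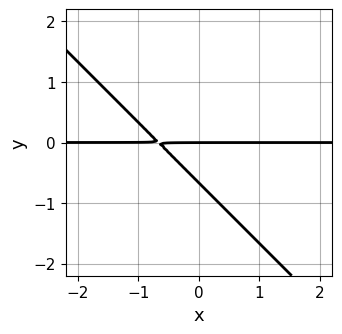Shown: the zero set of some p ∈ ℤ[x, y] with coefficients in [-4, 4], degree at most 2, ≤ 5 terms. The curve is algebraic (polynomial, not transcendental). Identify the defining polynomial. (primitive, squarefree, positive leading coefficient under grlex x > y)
1. Degree: no degree-1 curve has this shape, so deg p = 2.
2. From the axis intercepts and sections: it meets the y-axis at y = 0 (among the integer gridlines); every point of the x-axis in the box is on the curve.
3. These observations pin down the coefficients.

3*x*y + 3*y^2 + 2*y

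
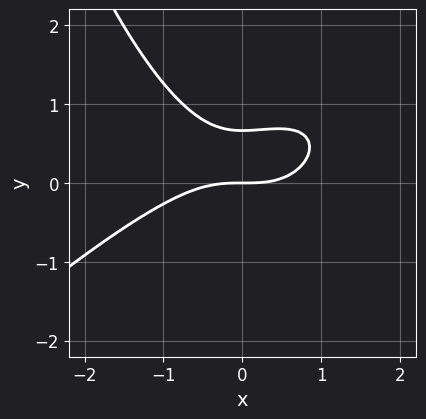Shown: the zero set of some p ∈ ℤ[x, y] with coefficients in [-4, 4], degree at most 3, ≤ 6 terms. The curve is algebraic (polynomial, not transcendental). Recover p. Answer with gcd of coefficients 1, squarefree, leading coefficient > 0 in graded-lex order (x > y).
x^3 - x^2*y + 3*y^2 - 2*y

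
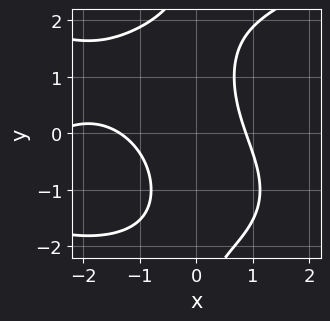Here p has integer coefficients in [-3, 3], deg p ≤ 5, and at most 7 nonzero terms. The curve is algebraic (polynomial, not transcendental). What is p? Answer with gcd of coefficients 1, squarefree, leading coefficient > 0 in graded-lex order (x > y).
x*y^3 - x^3 - 3*x^2 - 3*x*y + 3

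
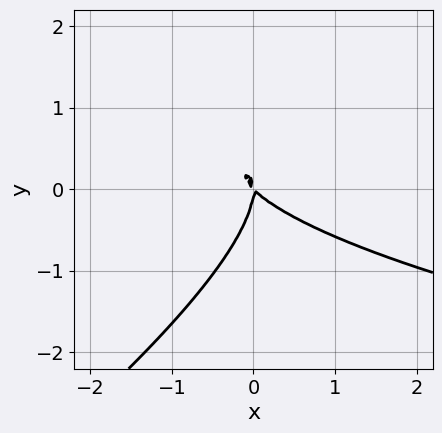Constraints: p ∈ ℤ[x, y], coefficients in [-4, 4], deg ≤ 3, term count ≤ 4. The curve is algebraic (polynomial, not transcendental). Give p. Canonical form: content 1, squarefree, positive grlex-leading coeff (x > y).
2*x*y^2 - 3*y^3 - 3*x^2 - 3*x*y

First, degree: the shape is more complex than any degree-2 curve, so deg p = 3.
Then, observable constraints: one y-axis crossing is at y = 0; it crosses the x-axis at the gridline x = 0.
Finally, putting this together gives p.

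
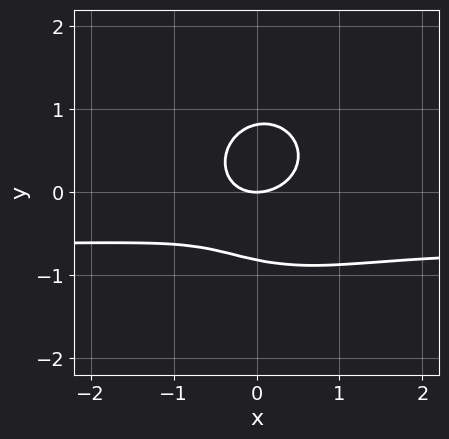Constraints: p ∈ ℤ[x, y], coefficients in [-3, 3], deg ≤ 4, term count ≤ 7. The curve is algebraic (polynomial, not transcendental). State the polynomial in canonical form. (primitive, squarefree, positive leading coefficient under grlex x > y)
deg p = 3.
From the axis intercepts and sections: it meets the y-axis at y = 0 (among the integer gridlines); it meets the x-axis at x = 0 (among the integer gridlines).
The integer polynomial consistent with all of this is the stated p.

3*x^2*y + 3*y^3 + 2*x^2 - x*y - 2*y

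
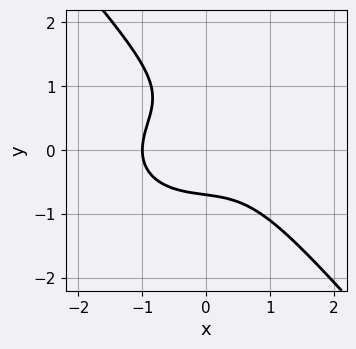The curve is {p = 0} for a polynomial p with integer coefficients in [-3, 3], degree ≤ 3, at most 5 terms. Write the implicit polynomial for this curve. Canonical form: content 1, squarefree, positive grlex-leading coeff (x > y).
2*x^3 + 2*x*y^2 + 3*y^3 - 2*y^2 + 2

First, degree: a generic line meets the curve in up to 3 points, so deg p = 3.
Next, from the axis intercepts and sections: one x-axis crossing is at x = -1.
Finally, putting this together gives p.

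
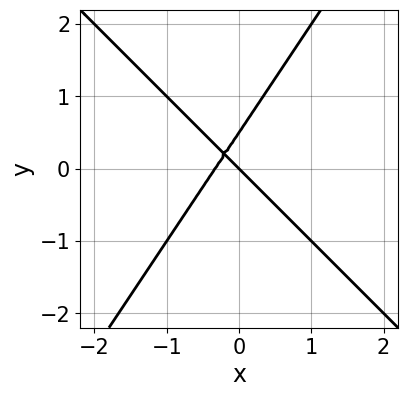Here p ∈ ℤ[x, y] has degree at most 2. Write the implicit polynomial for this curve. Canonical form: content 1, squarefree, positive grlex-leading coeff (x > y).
deg p = 2. A generic line meets the curve in up to 2 points.
From the axis intercepts and sections: one y-axis crossing is at y = 0; it meets the x-axis at x = 0 (among the integer gridlines).
Together with the visible shape, these determine p as stated.

3*x^2 + x*y - 2*y^2 + x + y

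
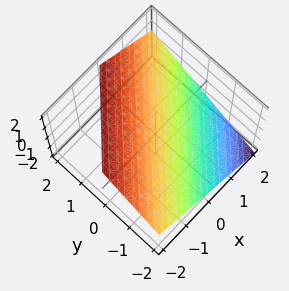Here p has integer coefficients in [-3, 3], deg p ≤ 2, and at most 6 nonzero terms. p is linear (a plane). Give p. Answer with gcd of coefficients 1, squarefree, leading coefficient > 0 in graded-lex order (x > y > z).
(a) Degree: every cross-section is a straight line — this is a plane, so deg p = 1.
(b) Observable constraints: it meets the y-axis at y = -1 (among the integer gridlines); it crosses the x-axis at the gridline x = 1.
(c) These observations pin down the coefficients.

2*x - 2*y + 3*z - 2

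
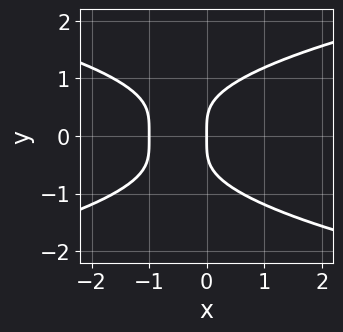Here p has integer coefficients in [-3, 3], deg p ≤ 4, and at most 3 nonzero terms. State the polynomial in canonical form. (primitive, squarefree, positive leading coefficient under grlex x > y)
y^4 - x^2 - x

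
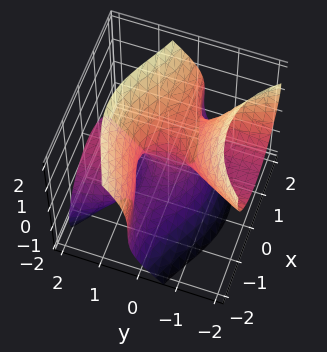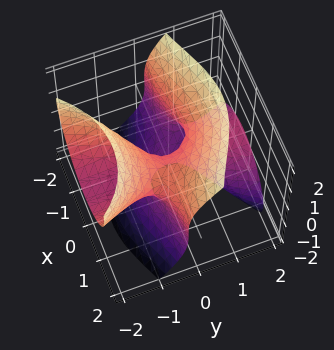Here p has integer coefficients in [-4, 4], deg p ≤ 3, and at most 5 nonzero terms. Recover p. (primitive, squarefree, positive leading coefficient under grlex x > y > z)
The degree is 3 — no degree-2 surface has this shape.
From the visible intercepts: it crosses the z-axis at the gridline z = 0; it meets the x-axis at x = 0 (among the integer gridlines).
Putting this together gives p. Check: (0, 2, 0) on the y-axis lies on the surface, and p(0, 2, 0) = 0. ✓

2*x^2*y + 2*y^2*z - z^3 + x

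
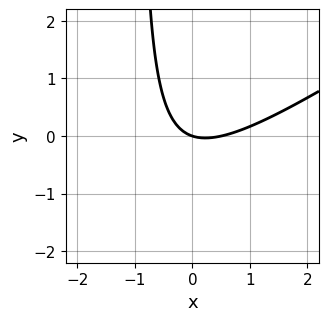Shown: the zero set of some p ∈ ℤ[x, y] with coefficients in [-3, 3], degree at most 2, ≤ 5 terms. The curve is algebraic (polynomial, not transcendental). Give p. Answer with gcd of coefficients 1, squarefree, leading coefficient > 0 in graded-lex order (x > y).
The degree is 2 — a generic line meets the curve in up to 2 points.
From the visible intercepts: it meets the y-axis at y = 0 (among the integer gridlines); it meets the x-axis at x = 0 (among the integer gridlines).
Fitting integer coefficients to these (and the overall shape) gives p.

2*x^2 - 3*x*y - x - 3*y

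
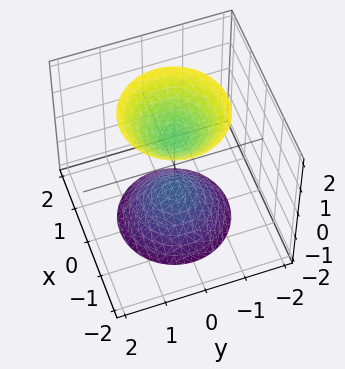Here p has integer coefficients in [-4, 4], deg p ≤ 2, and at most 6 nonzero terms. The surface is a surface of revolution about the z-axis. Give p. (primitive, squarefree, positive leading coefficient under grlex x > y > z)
2*x^2 + 2*y^2 - z^2 + 1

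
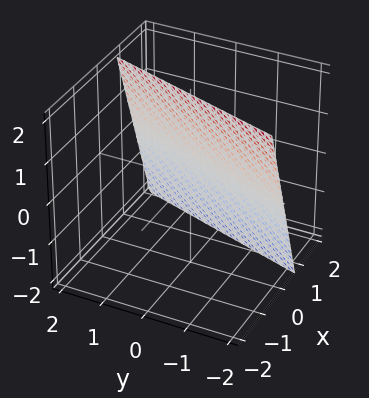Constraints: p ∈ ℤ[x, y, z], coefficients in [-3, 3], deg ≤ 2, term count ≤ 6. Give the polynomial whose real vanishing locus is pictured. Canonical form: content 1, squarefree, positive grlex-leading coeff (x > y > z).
3*x - y + z - 2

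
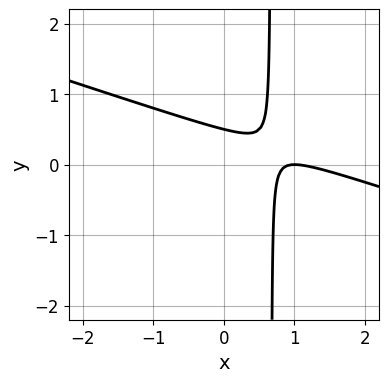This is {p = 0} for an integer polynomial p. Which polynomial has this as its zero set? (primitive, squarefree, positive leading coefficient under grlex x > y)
x^2 + 3*x*y - 2*x - 2*y + 1

(a) deg p = 2.
(b) Reading off the gridlines: it meets the x-axis at x = 1 (among the integer gridlines).
(c) These observations pin down the coefficients.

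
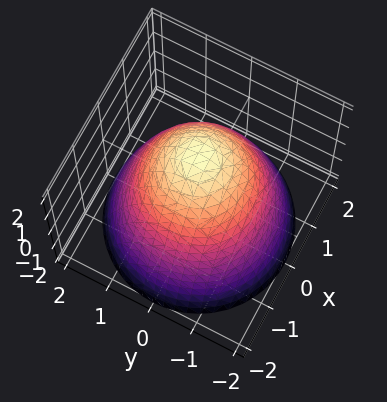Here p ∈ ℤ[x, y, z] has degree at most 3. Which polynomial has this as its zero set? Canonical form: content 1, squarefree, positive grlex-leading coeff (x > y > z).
x^2 + y^2 + z - 2

1. The degree is 2 — no degree-1 surface has this shape.
2. Symmetries: the surface is invariant under rotation about z: p = q(x² + y², z).
3. Checking where it meets the axes: a circular section at z = -1 has radius between 1 and 2; one z-axis crossing is at z = 2.
4. Matching integer coefficients to the picture gives p.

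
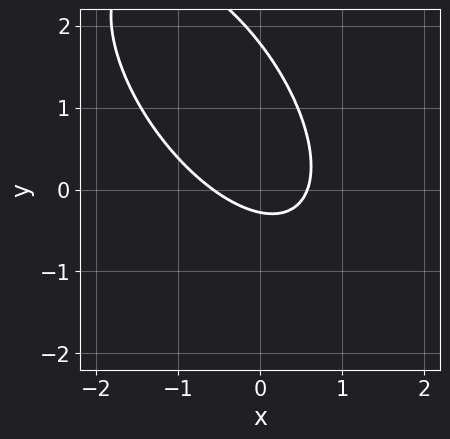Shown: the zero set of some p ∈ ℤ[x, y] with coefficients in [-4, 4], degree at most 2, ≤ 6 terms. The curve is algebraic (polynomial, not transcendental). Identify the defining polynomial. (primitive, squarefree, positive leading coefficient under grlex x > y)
3*x^2 + 3*x*y + 2*y^2 - 3*y - 1

Degree: the shape is more complex than any degree-1 curve, so deg p = 2.
Matching integer coefficients to the picture gives p.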